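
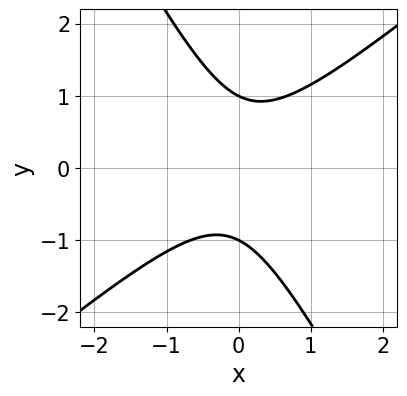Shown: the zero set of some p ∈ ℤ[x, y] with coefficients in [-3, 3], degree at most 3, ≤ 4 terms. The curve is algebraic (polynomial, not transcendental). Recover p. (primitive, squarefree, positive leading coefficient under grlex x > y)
3*x^2 - 2*x*y - 2*y^2 + 2

First, deg p = 2. No degree-1 curve has this shape.
Next, checking where it meets the axes: among the integer gridlines, it crosses the y-axis at y ∈ {-1, 1}; no x-intercept at any integer in the box.
Finally, assembling these constraints gives the stated polynomial.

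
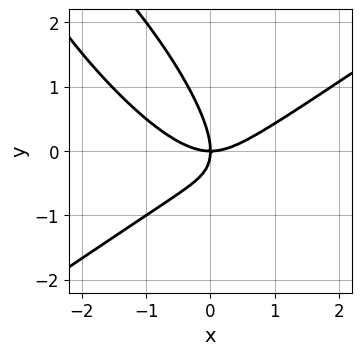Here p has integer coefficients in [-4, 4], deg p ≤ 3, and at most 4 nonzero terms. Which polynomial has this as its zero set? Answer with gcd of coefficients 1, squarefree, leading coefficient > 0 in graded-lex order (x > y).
2*x^3 - 3*x*y^2 - 2*y^3 - 3*x*y

(a) Degree: a generic line meets the curve in up to 3 points, so deg p = 3.
(b) From the visible intercepts: it meets the y-axis at y = 0 (among the integer gridlines); it crosses the x-axis at the gridline x = 0.
(c) Solving for integer coefficients yields p as stated.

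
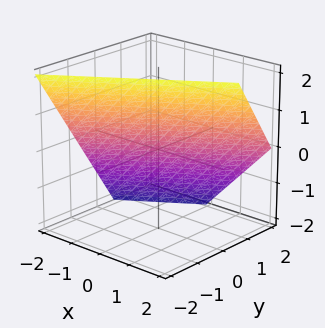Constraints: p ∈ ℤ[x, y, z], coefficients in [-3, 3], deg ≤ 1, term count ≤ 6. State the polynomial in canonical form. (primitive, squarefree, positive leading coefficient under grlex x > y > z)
2*x - 3*y - 2*z + 2

Degree: the surface is flat (a plane), so deg p = 1.
Against the integer gridlines: it crosses the z-axis at the gridline z = 1; it meets the x-axis at x = -1 (among the integer gridlines).
Matching integer coefficients to the picture gives p.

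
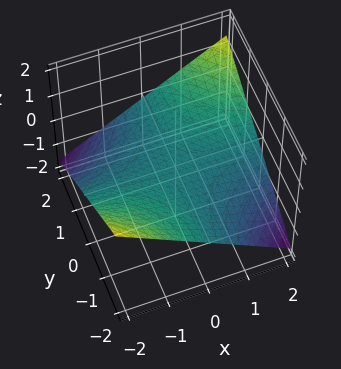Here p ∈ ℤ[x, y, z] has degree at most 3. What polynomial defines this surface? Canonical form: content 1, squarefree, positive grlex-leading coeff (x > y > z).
1. deg p = 2. A hyperbolic paraboloid; a quadric.
2. Observable constraints: every point of the y-axis in the box is on the surface; the visible x-axis segment lies entirely on the surface.
3. Matching integer coefficients to the picture gives p.

x*y - 3*z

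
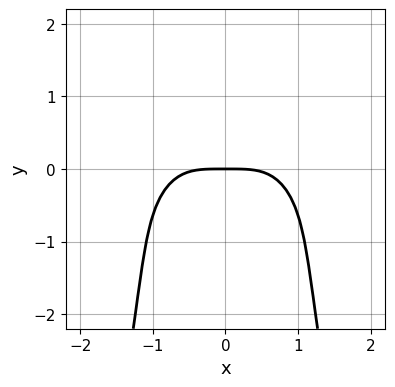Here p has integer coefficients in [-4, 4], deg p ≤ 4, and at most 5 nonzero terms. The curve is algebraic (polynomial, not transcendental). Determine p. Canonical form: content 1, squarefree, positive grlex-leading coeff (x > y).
2*x^4 + 2*x^2*y^2 + x^2*y + y^3 + 3*y

(a) The degree is 4 — the shape is more complex than any degree-3 curve.
(b) Symmetries: the x ↦ −x reflection is a symmetry, so x appears only in even powers.
(c) From the axis intercepts and sections: it meets the y-axis at y = 0 (among the integer gridlines); one x-axis crossing is at x = 0.
(d) Putting this together gives p.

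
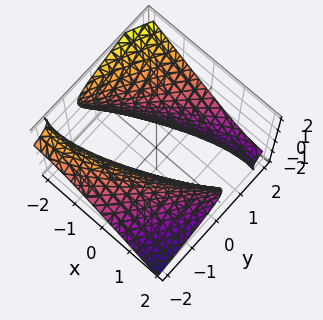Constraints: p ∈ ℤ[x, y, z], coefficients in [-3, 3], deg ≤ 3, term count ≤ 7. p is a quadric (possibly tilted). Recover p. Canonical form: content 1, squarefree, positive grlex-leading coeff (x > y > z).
x^2 - 2*x*y + y^2 - 2*y*z - z^2 - 3

First, the picture has 2 separate pieces. They look like related sheets of one shape, so recover p as a whole.
Next, the degree is 2 — no degree-1 surface has this shape.
Next, checking where it meets the axes: no z-intercept at any integer in the box.
Finally, assembling these constraints gives the stated polynomial.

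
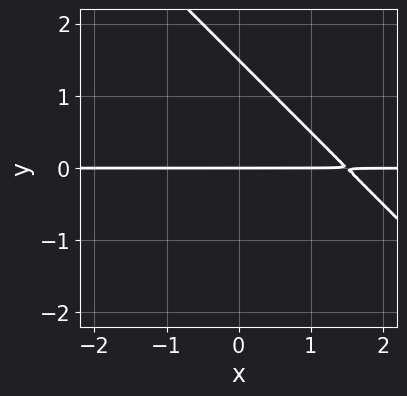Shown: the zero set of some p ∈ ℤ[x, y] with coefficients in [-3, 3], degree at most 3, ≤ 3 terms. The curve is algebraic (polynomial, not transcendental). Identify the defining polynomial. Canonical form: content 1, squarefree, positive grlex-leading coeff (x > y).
2*x*y + 2*y^2 - 3*y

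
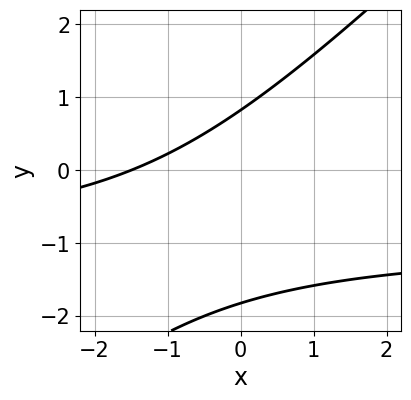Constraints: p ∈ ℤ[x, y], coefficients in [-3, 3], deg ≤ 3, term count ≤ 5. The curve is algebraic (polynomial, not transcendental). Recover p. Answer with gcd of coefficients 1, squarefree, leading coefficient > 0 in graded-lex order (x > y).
2*x*y - 2*y^2 + 2*x - 2*y + 3

(a) The degree is 2 — a generic line meets the curve in up to 2 points.
(b) Putting this together gives p.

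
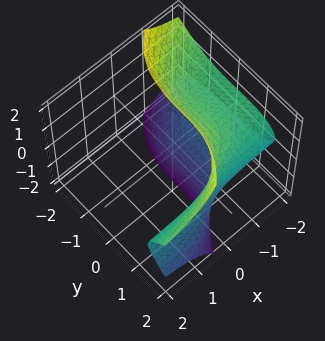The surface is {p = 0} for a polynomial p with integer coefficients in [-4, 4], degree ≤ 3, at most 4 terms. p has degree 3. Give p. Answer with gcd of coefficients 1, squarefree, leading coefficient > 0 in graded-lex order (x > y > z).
3*x*z^2 - y^3 + 3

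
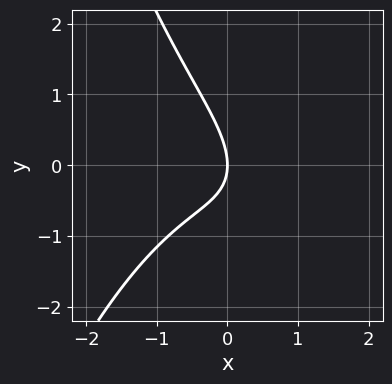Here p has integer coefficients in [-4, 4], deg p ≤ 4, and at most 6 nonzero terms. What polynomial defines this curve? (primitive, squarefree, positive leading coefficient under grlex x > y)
2*x^3 + 2*x*y + 2*y^2 + 3*x

Degree: a generic line meets the curve in up to 3 points, so deg p = 3.
From the visible intercepts: one x-axis crossing is at x = 0; one y-axis crossing is at y = 0.
The integer polynomial consistent with all of this is the stated p.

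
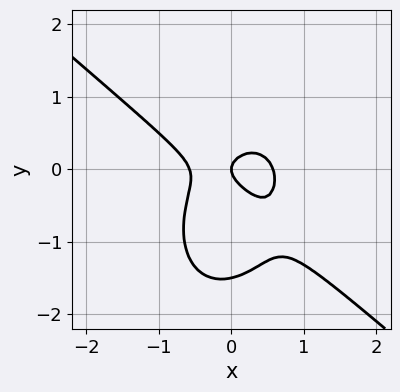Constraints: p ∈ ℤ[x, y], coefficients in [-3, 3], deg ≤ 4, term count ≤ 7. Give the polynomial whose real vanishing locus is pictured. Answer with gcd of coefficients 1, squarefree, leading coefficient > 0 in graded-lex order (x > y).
3*x^3 + 2*x^2*y + 2*y^3 + 3*y^2 - x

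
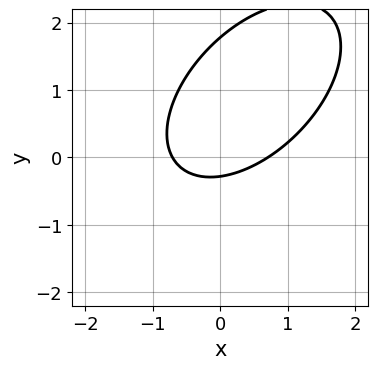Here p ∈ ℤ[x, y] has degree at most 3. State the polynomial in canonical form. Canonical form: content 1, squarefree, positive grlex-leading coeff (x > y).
2*x^2 - 2*x*y + 2*y^2 - 3*y - 1

First, the degree is 2 — a generic line meets the curve in up to 2 points.
Finally, solving for integer coefficients yields p as stated.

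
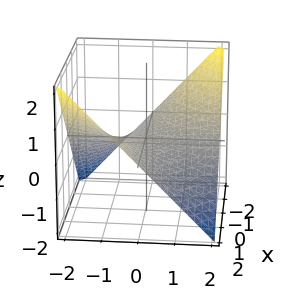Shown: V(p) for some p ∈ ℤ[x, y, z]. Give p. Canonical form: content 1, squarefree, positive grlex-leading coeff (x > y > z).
x*y + 2*z

First, deg p = 2. A saddle surface; a quadric.
Then, from the axis intercepts and sections: every point of the y-axis in the box is on the surface; the visible x-axis segment lies entirely on the surface; it crosses the z-axis at the gridline z = 0.
Finally, these observations pin down the coefficients.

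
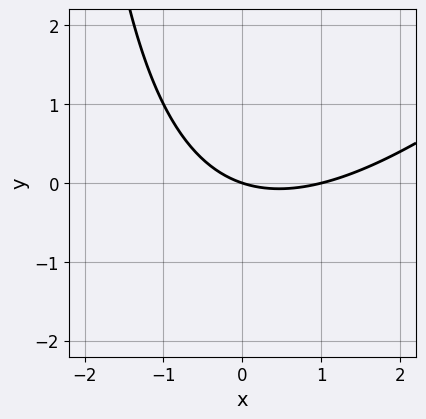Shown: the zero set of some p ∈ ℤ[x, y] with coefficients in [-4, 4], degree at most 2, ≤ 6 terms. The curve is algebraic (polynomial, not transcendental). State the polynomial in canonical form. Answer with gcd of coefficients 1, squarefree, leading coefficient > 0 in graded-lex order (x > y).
(a) The degree is 2 — the shape is more complex than any degree-1 curve.
(b) From the axis intercepts and sections: among the integer gridlines, it crosses the x-axis at x ∈ {0, 1}; it meets the y-axis at y = 0 (among the integer gridlines).
(c) Matching integer coefficients to the picture gives p.

x^2 - x*y - x - 3*y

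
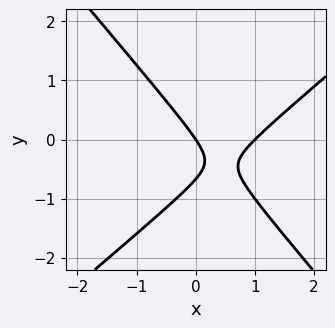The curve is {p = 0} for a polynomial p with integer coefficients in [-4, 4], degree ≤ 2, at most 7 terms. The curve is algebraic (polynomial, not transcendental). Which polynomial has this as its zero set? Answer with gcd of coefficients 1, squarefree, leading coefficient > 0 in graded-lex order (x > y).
First, deg p = 2. The shape is more complex than any degree-1 curve.
Then, checking where it meets the axes: one y-axis crossing is at y = 0; the x-axis gridline crossings are at x ∈ {0, 1}.
Finally, together with the visible shape, these determine p as stated.

3*x^2 - x*y - 3*y^2 - 3*x - 2*y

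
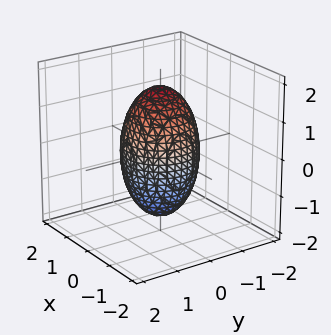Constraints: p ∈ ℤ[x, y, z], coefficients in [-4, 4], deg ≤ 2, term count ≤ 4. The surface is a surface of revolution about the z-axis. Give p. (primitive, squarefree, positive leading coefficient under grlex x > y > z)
1. deg p = 2. No degree-1 surface has this shape.
2. Symmetry: the z-axis is an axis of rotation, so x and y enter only as x² + y².
3. From the axis intercepts and sections: the y-axis gridline crossings are at y ∈ {-1, 1}; a circular section at z = -1 has radius between 0 and 1; among the integer gridlines, it crosses the x-axis at x ∈ {-1, 1}.
4. The integer polynomial consistent with all of this is the stated p.

3*x^2 + 3*y^2 + z^2 - 3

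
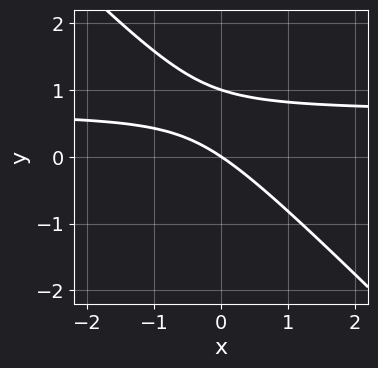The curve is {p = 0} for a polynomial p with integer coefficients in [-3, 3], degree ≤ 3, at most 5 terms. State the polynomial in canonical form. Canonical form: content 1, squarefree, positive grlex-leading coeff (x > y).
(a) deg p = 2. No degree-1 curve has this shape.
(b) Against the integer gridlines: one x-axis crossing is at x = 0; the y-axis gridline crossings are at y ∈ {0, 1}.
(c) These observations pin down the coefficients.

3*x*y + 3*y^2 - 2*x - 3*y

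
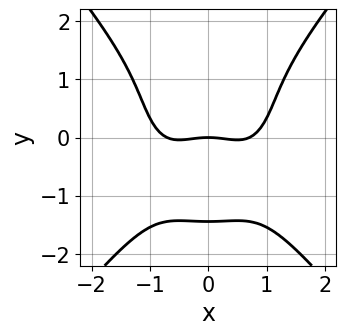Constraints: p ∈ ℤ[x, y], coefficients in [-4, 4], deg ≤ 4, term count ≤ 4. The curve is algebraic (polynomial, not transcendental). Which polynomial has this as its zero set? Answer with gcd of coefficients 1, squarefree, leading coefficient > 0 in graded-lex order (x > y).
2*x^4 - y^4 - x^2 - 3*y

deg p = 4.
Symmetries: mirror symmetry x ↦ −x ⇒ only even powers of x.
Against the integer gridlines: it crosses the y-axis at the gridline y = 0; it meets the x-axis at x = 0 (among the integer gridlines).
Matching integer coefficients to the picture gives p.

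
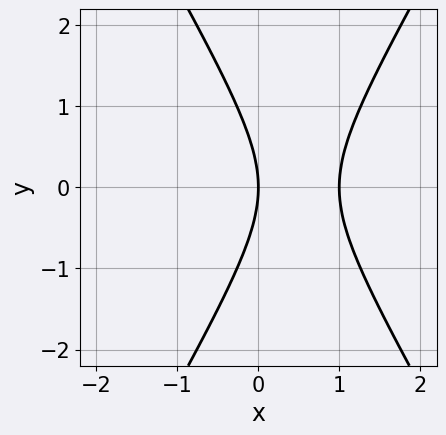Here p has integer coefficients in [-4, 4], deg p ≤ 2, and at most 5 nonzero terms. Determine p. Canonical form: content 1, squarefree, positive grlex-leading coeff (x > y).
3*x^2 - y^2 - 3*x

First, the degree is 2 — the shape is more complex than any degree-1 curve.
Next, symmetries: it's symmetric under y → −y, forcing even powers of y.
Next, from the axis intercepts and sections: it crosses the y-axis at the gridline y = 0; among the integer gridlines, it crosses the x-axis at x ∈ {0, 1}.
Finally, together with the visible shape, these determine p as stated.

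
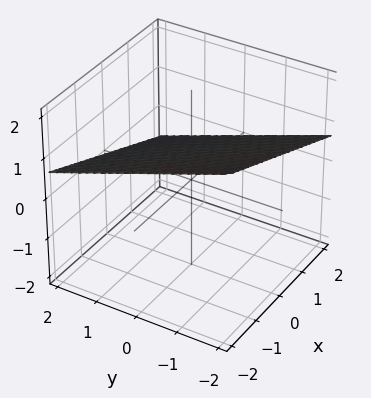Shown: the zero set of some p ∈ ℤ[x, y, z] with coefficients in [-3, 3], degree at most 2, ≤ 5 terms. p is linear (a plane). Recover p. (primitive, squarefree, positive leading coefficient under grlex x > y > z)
x + y + 3*z - 2

First, the degree is 1 — the surface is flat (a plane).
Next, from the visible intercepts: it crosses the y-axis at the gridline y = 2; one x-axis crossing is at x = 2.
Finally, together with the visible shape, these determine p as stated.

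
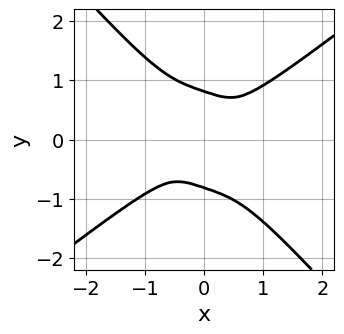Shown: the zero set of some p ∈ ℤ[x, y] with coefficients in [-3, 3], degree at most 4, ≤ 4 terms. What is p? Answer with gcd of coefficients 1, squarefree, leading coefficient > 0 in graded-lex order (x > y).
2*x^4 - 2*x*y^3 - 3*y^4 + 2*y^2

(a) The degree is 4 — no degree-3 curve has this shape.
(b) The integer polynomial consistent with all of this is the stated p.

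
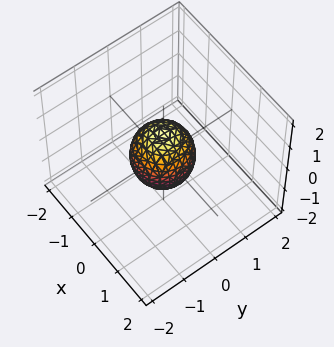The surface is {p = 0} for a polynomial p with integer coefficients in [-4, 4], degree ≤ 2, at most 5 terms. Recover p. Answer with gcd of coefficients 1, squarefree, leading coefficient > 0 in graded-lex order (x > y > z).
3*x^2 + 3*y^2 + 2*z^2 - 2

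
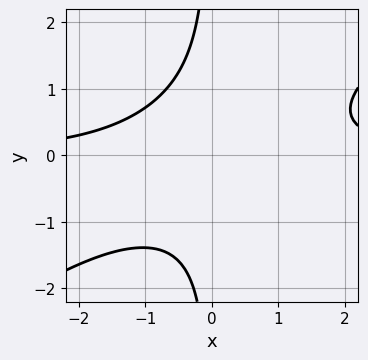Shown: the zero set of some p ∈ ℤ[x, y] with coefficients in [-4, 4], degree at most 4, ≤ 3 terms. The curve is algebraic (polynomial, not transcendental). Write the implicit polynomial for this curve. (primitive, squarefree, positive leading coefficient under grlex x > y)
2*x^2*y - 3*x*y^2 - 3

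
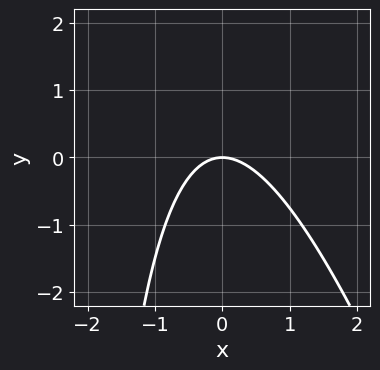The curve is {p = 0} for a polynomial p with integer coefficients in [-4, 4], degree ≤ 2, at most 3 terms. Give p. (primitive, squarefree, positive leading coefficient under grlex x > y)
deg p = 2. A generic line meets the curve in up to 2 points.
From the axis intercepts and sections: one y-axis crossing is at y = 0; it crosses the x-axis at the gridline x = 0.
Putting this together gives p.

3*x^2 + x*y + 3*y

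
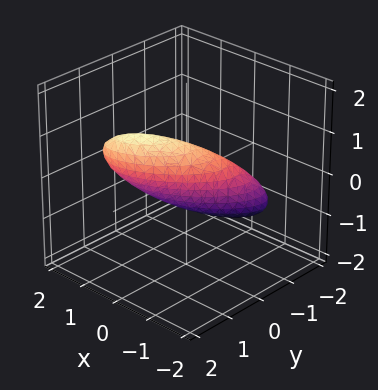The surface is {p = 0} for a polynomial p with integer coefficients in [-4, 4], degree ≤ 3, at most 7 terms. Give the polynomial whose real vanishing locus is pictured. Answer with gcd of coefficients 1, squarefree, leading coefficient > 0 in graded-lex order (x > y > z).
First, the degree is 2 — the shape is more complex than any degree-1 surface.
Then, observable constraints: among the integer gridlines, it crosses the x-axis at x ∈ {-1, 1}.
Finally, fitting integer coefficients to these (and the overall shape) gives p.

2*x^2 - 3*x*y + 3*y^2 - 3*y*z + 3*z^2 - 2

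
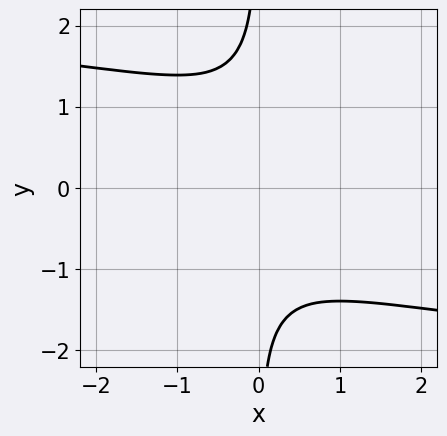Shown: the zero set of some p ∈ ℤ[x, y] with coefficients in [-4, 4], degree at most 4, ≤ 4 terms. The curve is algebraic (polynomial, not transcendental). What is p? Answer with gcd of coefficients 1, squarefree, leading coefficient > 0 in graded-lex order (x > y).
(a) Degree: no degree-3 curve has this shape, so deg p = 4.
(b) From the axis intercepts and sections: the curve avoids every integer y-axis point in the box; no x-intercept at any integer in the box.
(c) Putting this together gives p.

2*x*y^3 + 2*x^2 - x*y + 2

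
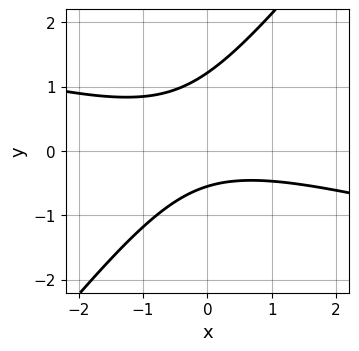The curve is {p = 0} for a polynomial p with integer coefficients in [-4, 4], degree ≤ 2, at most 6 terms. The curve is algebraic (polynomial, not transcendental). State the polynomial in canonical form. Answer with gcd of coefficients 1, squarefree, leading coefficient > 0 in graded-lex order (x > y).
First, deg p = 2. A generic line meets the curve in up to 2 points.
Next, checking where it meets the axes: no x-intercept at any integer in the box.
Finally, matching integer coefficients to the picture gives p.

x^2 + 3*x*y - 3*y^2 + 2*y + 2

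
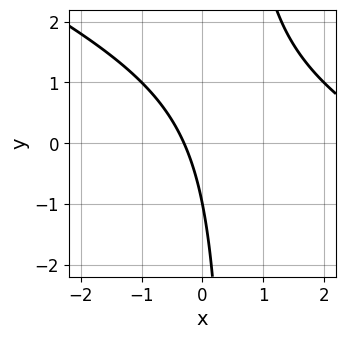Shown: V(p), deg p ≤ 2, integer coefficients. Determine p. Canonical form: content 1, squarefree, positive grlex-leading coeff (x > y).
First, degree: the shape is more complex than any degree-1 curve, so deg p = 2.
Then, observable constraints: it meets the y-axis at y = -1 (among the integer gridlines).
Finally, together with the visible shape, these determine p as stated.

x^2 + 2*x*y - 3*x - y - 1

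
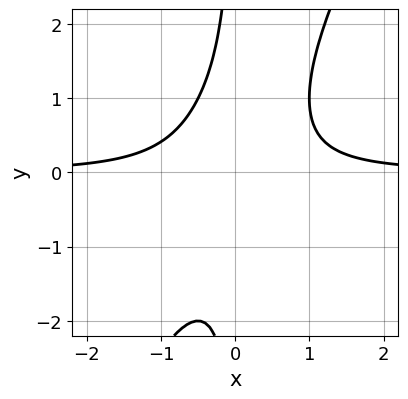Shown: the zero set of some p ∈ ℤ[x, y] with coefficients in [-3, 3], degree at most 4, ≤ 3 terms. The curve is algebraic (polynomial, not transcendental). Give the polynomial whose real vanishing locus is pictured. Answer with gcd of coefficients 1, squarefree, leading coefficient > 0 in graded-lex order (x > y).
2*x^2*y - x*y^2 - 1

(a) deg p = 3. The shape is more complex than any degree-2 curve.
(b) Reading off the gridlines: the curve avoids every integer x-axis point in the box; it misses every integer gridline on the y-axis.
(c) Fitting integer coefficients to these (and the overall shape) gives p.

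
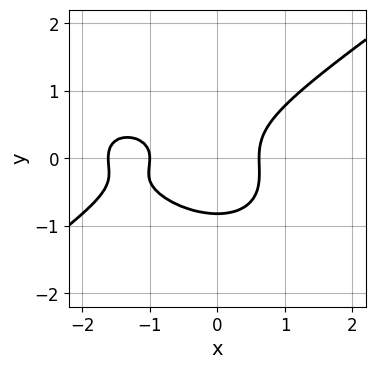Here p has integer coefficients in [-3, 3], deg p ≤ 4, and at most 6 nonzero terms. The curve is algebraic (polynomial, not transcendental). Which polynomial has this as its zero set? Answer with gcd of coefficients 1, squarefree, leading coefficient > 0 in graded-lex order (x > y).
1. The degree is 3 — a generic line meets the curve in up to 3 points.
2. Checking where it meets the axes: it crosses the x-axis at the gridline x = -1.
3. Putting this together gives p.

x^3 - 3*y^3 + 2*x^2 - y^2 - 1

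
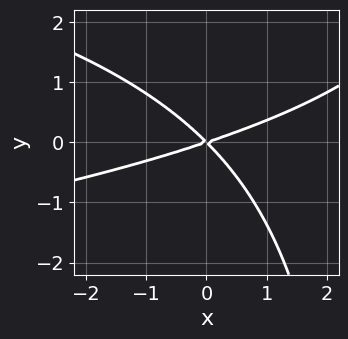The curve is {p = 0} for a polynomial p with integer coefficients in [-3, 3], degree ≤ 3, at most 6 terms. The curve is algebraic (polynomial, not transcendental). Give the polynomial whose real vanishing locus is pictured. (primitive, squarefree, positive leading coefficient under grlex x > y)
x*y^2 + x^2 - 2*x*y - 3*y^2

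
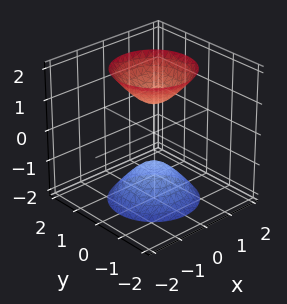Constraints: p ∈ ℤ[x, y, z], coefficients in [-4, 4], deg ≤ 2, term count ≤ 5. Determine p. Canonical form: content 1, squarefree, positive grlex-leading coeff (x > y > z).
2*x^2 + 2*y^2 - z^2 + 1

There are 2 components. Treating them together as one polynomial.
Degree: two separate bowl-shaped sheets opening away from each other; a quadric, so deg p = 2.
By symmetry, the surface is invariant under rotation about z: p = q(x² + y², z); it's symmetric under z → −z, forcing even powers of z.
Observable constraints: no y-intercept at any integer in the box; the z-axis gridline crossings are at z ∈ {-1, 1}; the surface avoids every integer x-axis point in the box; a circular section at z = 2 has radius between 1 and 2.
The integer polynomial consistent with all of this is the stated p.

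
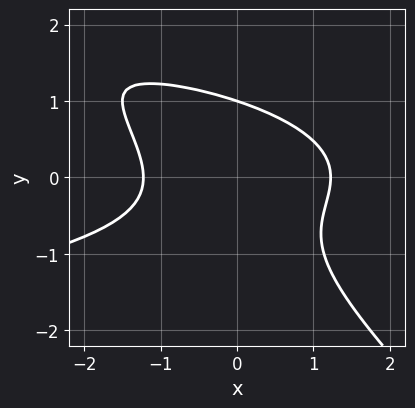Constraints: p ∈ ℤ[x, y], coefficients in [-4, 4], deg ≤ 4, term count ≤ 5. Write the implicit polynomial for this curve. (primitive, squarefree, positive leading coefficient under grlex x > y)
deg p = 3. The shape is more complex than any degree-2 curve.
From the visible intercepts: one y-axis crossing is at y = 1.
Fitting integer coefficients to these (and the overall shape) gives p.

3*x*y^2 + 3*y^3 + 2*x^2 - 3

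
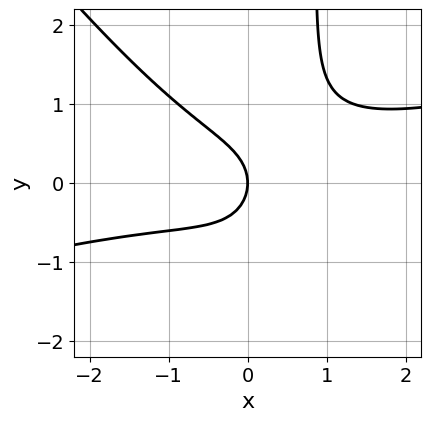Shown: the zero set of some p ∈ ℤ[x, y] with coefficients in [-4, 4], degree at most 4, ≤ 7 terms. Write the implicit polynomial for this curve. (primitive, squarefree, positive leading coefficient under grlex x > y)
x^3 - 3*x^2*y - 3*x*y^2 + 3*y^2 + 3*x

First, the degree is 3 — no degree-2 curve has this shape.
Then, reading off the gridlines: it meets the x-axis at x = 0 (among the integer gridlines); it crosses the y-axis at the gridline y = 0.
Finally, putting this together gives p.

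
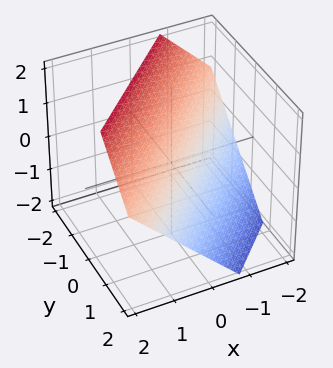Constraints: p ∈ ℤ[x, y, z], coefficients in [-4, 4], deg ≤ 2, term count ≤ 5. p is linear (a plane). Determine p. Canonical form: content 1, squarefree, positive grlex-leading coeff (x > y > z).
3*x - 3*y - 3*z + 2

First, deg p = 1.
Finally, matching integer coefficients to the picture gives p.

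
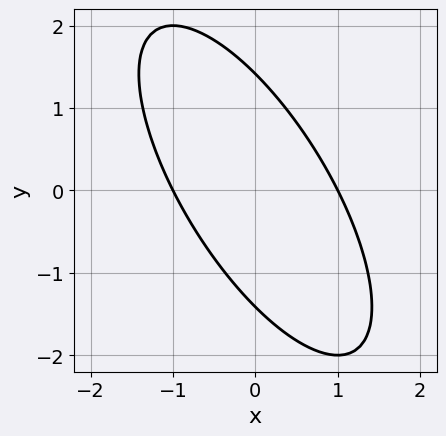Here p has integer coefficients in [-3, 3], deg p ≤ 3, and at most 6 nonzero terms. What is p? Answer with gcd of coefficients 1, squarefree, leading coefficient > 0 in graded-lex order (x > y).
2*x^2 + 2*x*y + y^2 - 2

1. Degree: a generic line meets the curve in up to 2 points, so deg p = 2.
2. From the visible intercepts: among the integer gridlines, it crosses the x-axis at x ∈ {-1, 1}.
3. The integer polynomial consistent with all of this is the stated p.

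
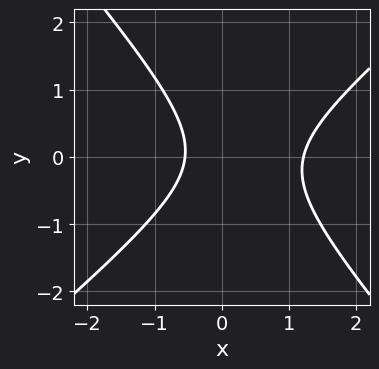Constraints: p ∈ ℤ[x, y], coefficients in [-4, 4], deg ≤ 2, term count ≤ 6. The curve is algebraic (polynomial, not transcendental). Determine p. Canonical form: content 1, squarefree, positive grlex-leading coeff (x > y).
1. deg p = 2.
2. Reading off the gridlines: it misses every integer gridline on the y-axis.
3. These observations pin down the coefficients.

3*x^2 - x*y - 3*y^2 - 2*x - 2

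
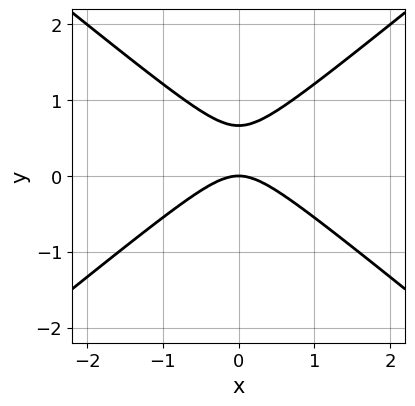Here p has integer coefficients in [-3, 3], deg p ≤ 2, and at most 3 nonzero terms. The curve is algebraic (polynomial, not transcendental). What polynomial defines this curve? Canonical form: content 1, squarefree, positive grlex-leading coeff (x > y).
Degree: the shape is more complex than any degree-1 curve, so deg p = 2.
Symmetries: mirror symmetry x ↦ −x ⇒ only even powers of x.
From the visible intercepts: one x-axis crossing is at x = 0; it crosses the y-axis at the gridline y = 0.
Fitting integer coefficients to these (and the overall shape) gives p.

2*x^2 - 3*y^2 + 2*y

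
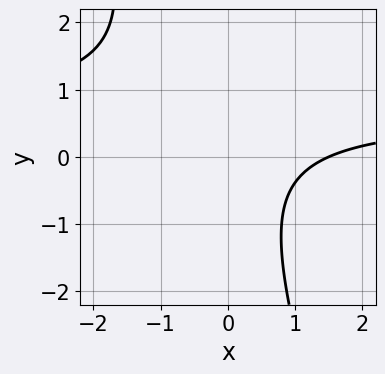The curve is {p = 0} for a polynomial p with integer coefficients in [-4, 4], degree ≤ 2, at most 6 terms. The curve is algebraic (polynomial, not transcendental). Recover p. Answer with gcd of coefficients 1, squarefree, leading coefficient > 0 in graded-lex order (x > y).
3*x*y + y^2 - 2*x + 3

The degree is 2 — a generic line meets the curve in up to 2 points.
Observable constraints: no y-intercept at any integer in the box.
The integer polynomial consistent with all of this is the stated p.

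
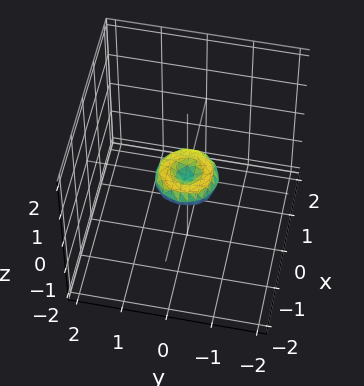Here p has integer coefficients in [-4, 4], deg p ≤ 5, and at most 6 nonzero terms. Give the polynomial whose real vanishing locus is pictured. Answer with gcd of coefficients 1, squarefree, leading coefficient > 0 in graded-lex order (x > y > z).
First, deg p = 4. No degree-3 surface has this shape.
Then, symmetry: the surface is invariant under rotation about z: p = q(x² + y², z).
Then, checking where it meets the axes: a circular section at z = 0 has radius between 0 and 1; it meets the y-axis at y = 0 (among the integer gridlines); it crosses the z-axis at the gridline z = 0; one x-axis crossing is at x = 0.
Finally, fitting integer coefficients to these (and the overall shape) gives p.

2*x^4 + 4*x^2*y^2 + 2*y^4 - x^2 - y^2 + 2*z^2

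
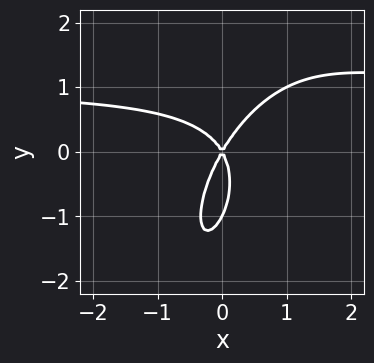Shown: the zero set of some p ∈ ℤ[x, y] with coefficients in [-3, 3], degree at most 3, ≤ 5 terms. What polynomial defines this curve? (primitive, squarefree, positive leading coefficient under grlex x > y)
(a) deg p = 3. A generic line meets the curve in up to 3 points.
(b) Observable constraints: it crosses the x-axis at the gridline x = 0; among the integer gridlines, it crosses the y-axis at y ∈ {-1, 0}.
(c) Solving for integer coefficients yields p as stated.

3*x^2*y - 2*x*y^2 + y^3 - 3*x^2 + y^2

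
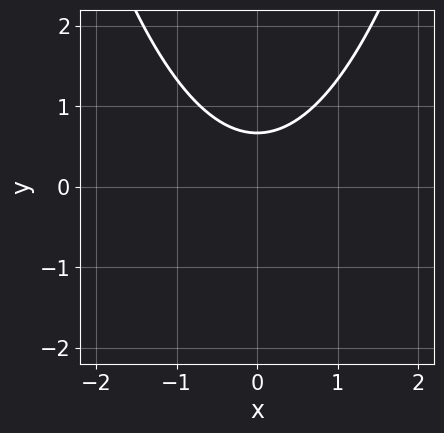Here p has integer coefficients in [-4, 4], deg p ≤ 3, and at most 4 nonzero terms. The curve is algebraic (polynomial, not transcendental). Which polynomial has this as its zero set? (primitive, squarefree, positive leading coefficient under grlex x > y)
1. Degree: a generic line meets the curve in up to 2 points, so deg p = 2.
2. Symmetries: the x ↦ −x reflection is a symmetry, so x appears only in even powers.
3. Checking where it meets the axes: no x-intercept at any integer in the box.
4. Assembling these constraints gives the stated polynomial.

2*x^2 - 3*y + 2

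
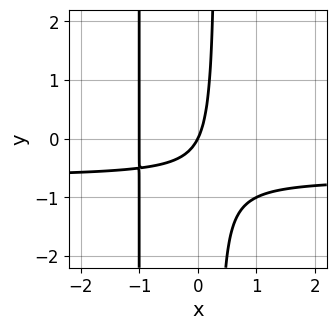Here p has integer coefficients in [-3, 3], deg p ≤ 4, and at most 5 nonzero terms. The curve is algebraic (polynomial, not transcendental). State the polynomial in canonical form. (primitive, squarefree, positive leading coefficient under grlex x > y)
3*x^2*y + 2*x^2 + 2*x*y + 2*x - y

1. deg p = 3. A generic line meets the curve in up to 3 points.
2. Checking where it meets the axes: it meets the y-axis at y = 0 (among the integer gridlines); the x-axis gridline crossings are at x ∈ {-1, 0}.
3. Putting this together gives p.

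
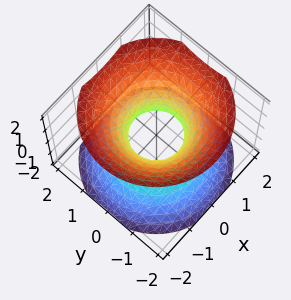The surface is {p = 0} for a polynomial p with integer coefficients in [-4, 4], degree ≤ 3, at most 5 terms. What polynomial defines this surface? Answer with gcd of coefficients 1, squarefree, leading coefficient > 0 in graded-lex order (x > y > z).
3*x^2 + 3*y^2 - 3*z^2 - 2

1. deg p = 2. No degree-1 surface has this shape.
2. Symmetries: the z-axis is an axis of rotation, so x and y enter only as x² + y².
3. Reading off the gridlines: no z-intercept at any integer in the box; a circular section at z = 0 has radius between 0 and 1.
4. Solving for integer coefficients yields p as stated.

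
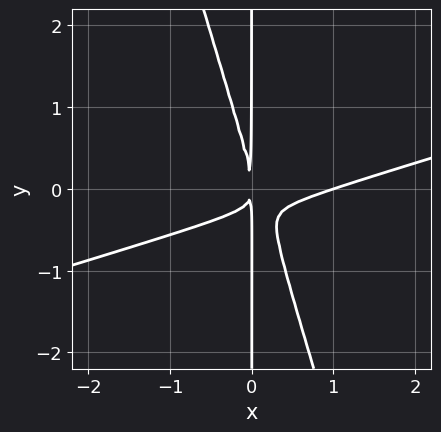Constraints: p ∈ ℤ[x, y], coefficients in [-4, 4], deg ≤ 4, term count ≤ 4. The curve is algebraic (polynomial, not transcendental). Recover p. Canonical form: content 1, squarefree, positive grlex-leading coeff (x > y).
x^3 - 3*x^2*y - x*y^2 - x^2

The degree is 3 — no degree-2 curve has this shape.
From the axis intercepts and sections: the visible y-axis segment lies entirely on the curve; it meets the x-axis at x = 1 (among the integer gridlines).
Assembling these constraints gives the stated polynomial.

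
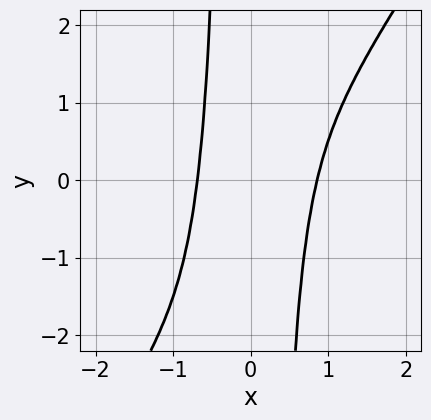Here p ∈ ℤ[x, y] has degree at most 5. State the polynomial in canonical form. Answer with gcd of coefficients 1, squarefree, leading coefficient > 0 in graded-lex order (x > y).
3*x^4 - 2*x^3*y - x^3 - 1

The degree is 4 — a generic line meets the curve in up to 4 points.
From the axis intercepts and sections: the curve avoids every integer y-axis point in the box.
Assembling these constraints gives the stated polynomial.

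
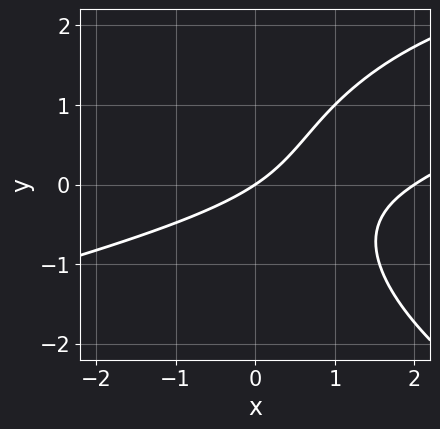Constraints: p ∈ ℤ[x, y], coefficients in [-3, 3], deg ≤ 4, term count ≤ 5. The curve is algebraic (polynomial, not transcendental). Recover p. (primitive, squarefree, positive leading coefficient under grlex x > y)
y^3 + x^2 - 3*x*y - 2*x + 3*y

(a) Degree: no degree-2 curve has this shape, so deg p = 3.
(b) Against the integer gridlines: among the integer gridlines, it crosses the x-axis at x ∈ {0, 2}; it crosses the y-axis at the gridline y = 0.
(c) Assembling these constraints gives the stated polynomial.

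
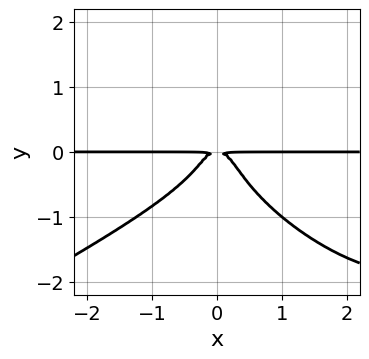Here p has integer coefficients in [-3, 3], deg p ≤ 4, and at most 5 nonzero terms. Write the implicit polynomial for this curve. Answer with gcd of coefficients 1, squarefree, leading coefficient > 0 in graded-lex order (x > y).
x^3*y - 2*x*y^3 - 3*y^4 - 3*x^2*y - y^2

(a) deg p = 4. The shape is more complex than any degree-3 curve.
(b) Checking where it meets the axes: every point of the x-axis in the box is on the curve.
(c) The integer polynomial consistent with all of this is the stated p.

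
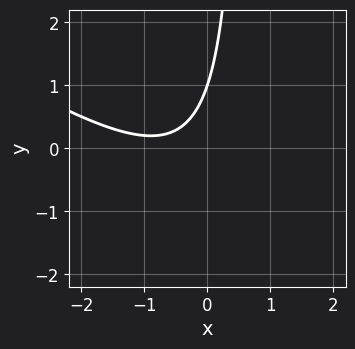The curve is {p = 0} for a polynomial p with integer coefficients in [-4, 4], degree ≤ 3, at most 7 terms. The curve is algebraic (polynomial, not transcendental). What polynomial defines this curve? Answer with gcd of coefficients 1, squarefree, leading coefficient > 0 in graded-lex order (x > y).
1. deg p = 2.
2. From the visible intercepts: it crosses the y-axis at the gridline y = 1; it misses every integer gridline on the x-axis.
3. The integer polynomial consistent with all of this is the stated p.

2*x^2 + 3*x*y + 3*x - 2*y + 2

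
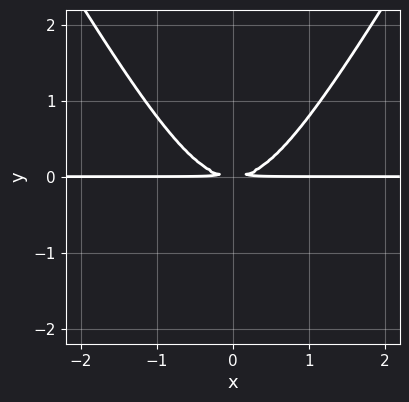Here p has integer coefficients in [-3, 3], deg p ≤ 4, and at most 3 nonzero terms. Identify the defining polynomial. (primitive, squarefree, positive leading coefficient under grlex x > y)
(a) deg p = 3.
(b) Symmetries: it's symmetric under x → −x, forcing even powers of x.
(c) From the visible intercepts: every point of the x-axis in the box is on the curve.
(d) Together with the visible shape, these determine p as stated.

3*x^2*y - y^3 - 3*y^2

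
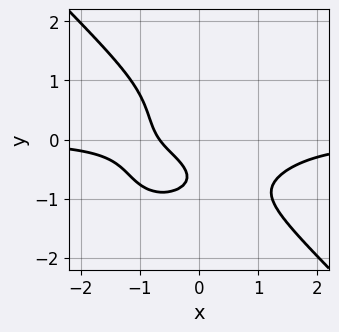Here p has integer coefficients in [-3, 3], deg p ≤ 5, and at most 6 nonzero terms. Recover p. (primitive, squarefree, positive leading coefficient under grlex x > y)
3*x^3*y + 3*y^4 + 3*x + 3*y + 2

1. Degree: the shape is more complex than any degree-3 curve, so deg p = 4.
2. Checking where it meets the axes: no y-intercept at any integer in the box.
3. Putting this together gives p.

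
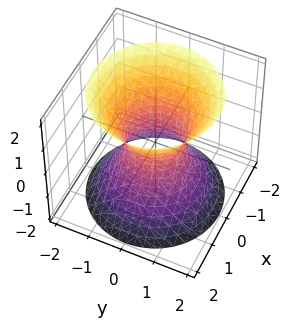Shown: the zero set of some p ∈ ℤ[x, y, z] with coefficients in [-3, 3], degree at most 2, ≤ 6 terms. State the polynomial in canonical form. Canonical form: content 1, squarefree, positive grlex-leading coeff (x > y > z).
3*x^2 + 3*y^2 - 2*z^2 - 2

First, degree: an hourglass — one-sheet hyperboloid; a quadric, so deg p = 2.
Next, symmetries: mirror symmetry z ↦ −z ⇒ only even powers of z; rotational symmetry about the z-axis ⇒ p depends on x, y only through x² + y².
Then, reading off the gridlines: a circular section at z = 0 has radius between 0 and 1; the surface avoids every integer z-axis point in the box.
Finally, fitting integer coefficients to these (and the overall shape) gives p.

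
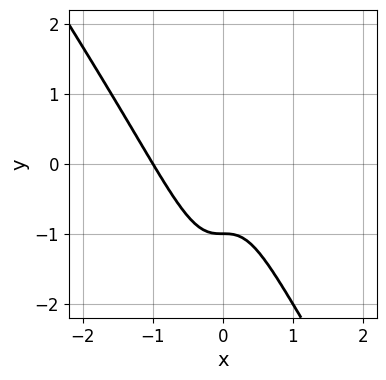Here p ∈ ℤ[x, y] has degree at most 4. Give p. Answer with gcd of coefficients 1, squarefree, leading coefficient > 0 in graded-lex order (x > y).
Degree: the shape is more complex than any degree-2 curve, so deg p = 3.
Checking where it meets the axes: it crosses the x-axis at the gridline x = -1; it meets the y-axis at y = -1 (among the integer gridlines).
The integer polynomial consistent with all of this is the stated p.

3*x^3 + 2*x^2*y + 2*x^2 + y + 1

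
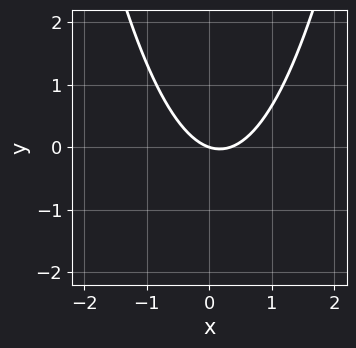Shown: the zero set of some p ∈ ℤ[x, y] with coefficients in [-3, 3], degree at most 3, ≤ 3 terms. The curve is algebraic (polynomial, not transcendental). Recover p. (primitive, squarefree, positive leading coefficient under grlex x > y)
First, the degree is 2 — the shape is more complex than any degree-1 curve.
Next, from the axis intercepts and sections: it meets the x-axis at x = 0 (among the integer gridlines); one y-axis crossing is at y = 0.
Finally, putting this together gives p.

3*x^2 - x - 3*y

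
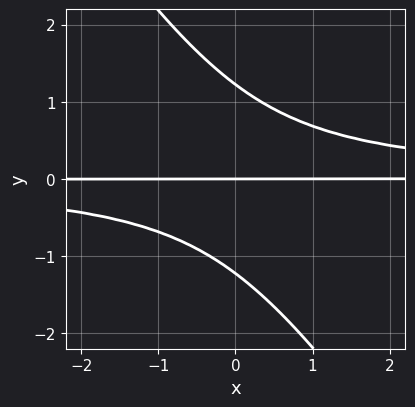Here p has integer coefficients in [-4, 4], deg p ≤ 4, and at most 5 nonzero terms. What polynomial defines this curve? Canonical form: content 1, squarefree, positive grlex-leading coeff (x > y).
3*x*y^2 + 2*y^3 - 3*y

1. The degree is 3 — the shape is more complex than any degree-2 curve.
2. From the visible intercepts: one y-axis crossing is at y = 0; the visible x-axis segment lies entirely on the curve.
3. Putting this together gives p.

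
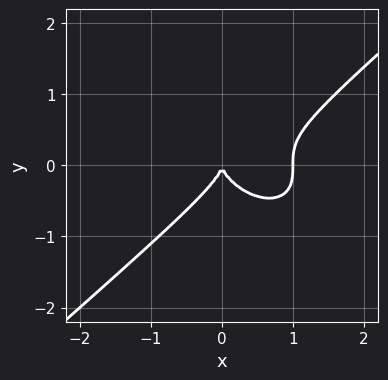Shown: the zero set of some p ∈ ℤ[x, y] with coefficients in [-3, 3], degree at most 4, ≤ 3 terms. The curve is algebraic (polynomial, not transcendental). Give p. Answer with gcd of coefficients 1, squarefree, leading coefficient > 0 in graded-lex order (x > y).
1. Degree: no degree-2 curve has this shape, so deg p = 3.
2. Checking where it meets the axes: it crosses the y-axis at the gridline y = 0; among the integer gridlines, it crosses the x-axis at x ∈ {0, 1}.
3. Matching integer coefficients to the picture gives p.

2*x^3 - 3*y^3 - 2*x^2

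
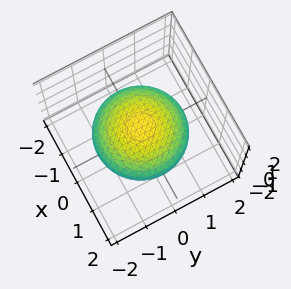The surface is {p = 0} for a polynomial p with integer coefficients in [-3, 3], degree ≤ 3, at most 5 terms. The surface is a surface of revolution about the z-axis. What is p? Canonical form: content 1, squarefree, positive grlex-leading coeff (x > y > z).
x^2 + y^2 + 3*z^2 - 2

1. deg p = 2. The shape is more complex than any degree-1 surface.
2. Symmetry: every cross-section ⟂ z is a circle, so x, y appear only via x² + y².
3. Against the integer gridlines: a circular section at z = 0 has radius between 1 and 2.
4. Fitting integer coefficients to these (and the overall shape) gives p.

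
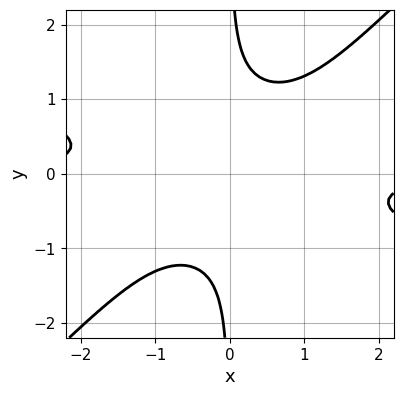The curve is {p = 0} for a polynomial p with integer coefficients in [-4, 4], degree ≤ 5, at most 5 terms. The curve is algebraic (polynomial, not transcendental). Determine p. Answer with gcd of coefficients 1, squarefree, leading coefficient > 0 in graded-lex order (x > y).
1. Degree: no degree-3 curve has this shape, so deg p = 4.
2. From the visible intercepts: the curve avoids every integer y-axis point in the box; no x-intercept at any integer in the box.
3. Solving for integer coefficients yields p as stated.

x^3*y + 2*x^2*y^2 - 3*x*y^3 + 2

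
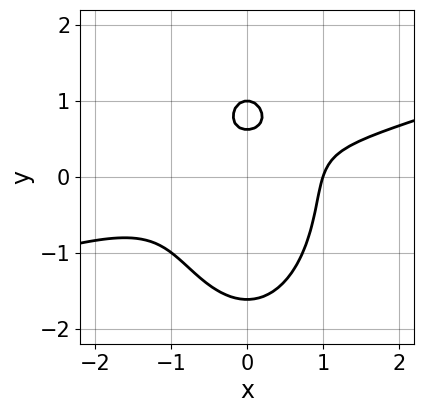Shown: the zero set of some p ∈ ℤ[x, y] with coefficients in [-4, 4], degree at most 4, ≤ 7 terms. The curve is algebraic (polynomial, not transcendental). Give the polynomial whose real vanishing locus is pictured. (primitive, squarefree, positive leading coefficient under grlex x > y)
x^3 - 3*x^2*y - y^3 + 2*y - 1

deg p = 3. A generic line meets the curve in up to 3 points.
Observable constraints: it meets the x-axis at x = 1 (among the integer gridlines); one y-axis crossing is at y = 1.
These observations pin down the coefficients.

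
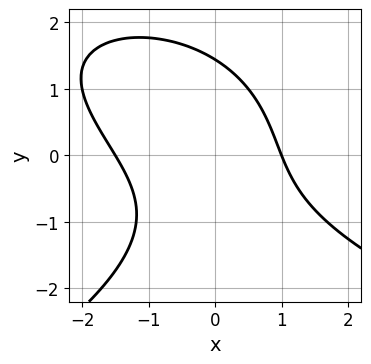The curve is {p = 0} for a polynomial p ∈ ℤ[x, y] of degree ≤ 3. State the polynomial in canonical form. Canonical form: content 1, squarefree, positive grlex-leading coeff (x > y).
(a) Degree: the shape is more complex than any degree-2 curve, so deg p = 3.
(b) Checking where it meets the axes: it meets the x-axis at x = 1 (among the integer gridlines).
(c) Putting this together gives p.

y^3 + 2*x^2 + 2*x*y + x - 3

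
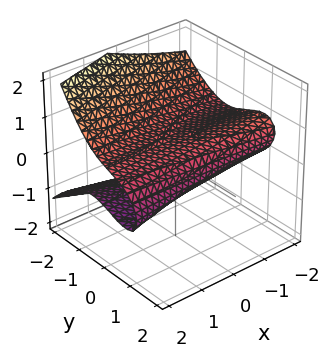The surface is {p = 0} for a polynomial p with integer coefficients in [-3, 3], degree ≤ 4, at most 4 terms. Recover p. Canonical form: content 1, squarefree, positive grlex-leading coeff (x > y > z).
(a) deg p = 3. The shape is more complex than any degree-2 surface.
(b) Reading off the gridlines: it meets the y-axis at y = 1 (among the integer gridlines); the surface avoids every integer x-axis point in the box.
(c) Matching integer coefficients to the picture gives p.

x*y*z + y^3 + 3*z^2 - 1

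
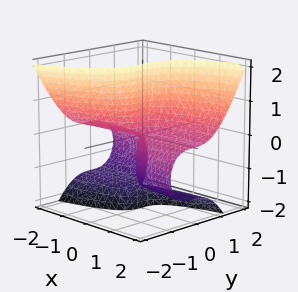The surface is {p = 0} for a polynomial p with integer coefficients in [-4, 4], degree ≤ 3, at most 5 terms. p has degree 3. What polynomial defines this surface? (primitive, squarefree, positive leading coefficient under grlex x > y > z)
1. deg p = 3. The shape is more complex than any degree-2 surface.
2. Reading off the gridlines: the visible x-axis segment lies entirely on the surface; the visible z-axis segment lies entirely on the surface.
3. Solving for integer coefficients yields p as stated.

2*x*z^2 - 3*y^3 + 3*x*z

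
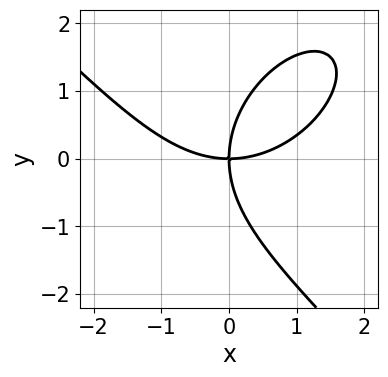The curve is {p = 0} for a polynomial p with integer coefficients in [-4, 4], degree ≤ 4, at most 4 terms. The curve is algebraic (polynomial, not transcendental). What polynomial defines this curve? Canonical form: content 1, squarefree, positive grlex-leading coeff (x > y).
x^3 + y^3 - 3*x*y

(a) deg p = 3.
(b) Observable constraints: it meets the y-axis at y = 0 (among the integer gridlines); it crosses the x-axis at the gridline x = 0.
(c) Matching integer coefficients to the picture gives p.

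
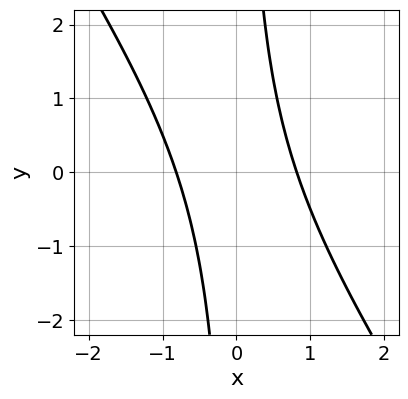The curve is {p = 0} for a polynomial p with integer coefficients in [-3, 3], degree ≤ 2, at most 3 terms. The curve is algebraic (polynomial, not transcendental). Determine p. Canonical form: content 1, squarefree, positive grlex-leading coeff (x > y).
deg p = 2.
From the visible intercepts: no y-intercept at any integer in the box.
Assembling these constraints gives the stated polynomial.

3*x^2 + 2*x*y - 2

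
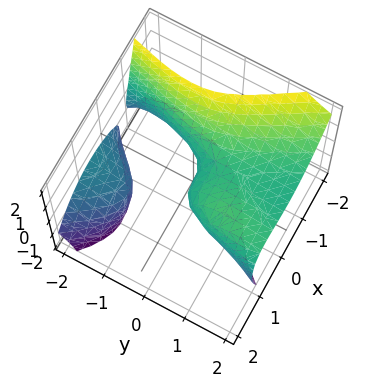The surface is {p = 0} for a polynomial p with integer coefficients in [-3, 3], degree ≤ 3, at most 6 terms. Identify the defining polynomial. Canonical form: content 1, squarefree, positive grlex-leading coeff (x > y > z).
3*x^3 - 3*x*y*z + 2*y^2*z + 2*z^2 - 2*y

(a) The picture has 2 separate pieces. Treating them together as one polynomial.
(b) The degree is 3 — no degree-2 surface has this shape.
(c) Against the integer gridlines: it crosses the x-axis at the gridline x = 0; it crosses the y-axis at the gridline y = 0; one z-axis crossing is at z = 0.
(d) Matching integer coefficients to the picture gives p.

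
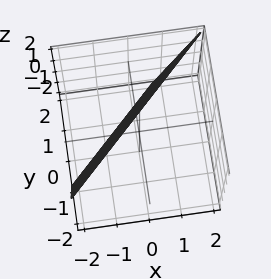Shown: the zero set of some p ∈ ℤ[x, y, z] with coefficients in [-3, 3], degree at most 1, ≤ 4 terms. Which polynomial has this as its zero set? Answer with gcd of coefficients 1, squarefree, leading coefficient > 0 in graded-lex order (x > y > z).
3*x - 3*y - z + 2

First, degree: the surface is flat (a plane), so deg p = 1.
Next, checking where it meets the axes: one z-axis crossing is at z = 2.
Finally, the integer polynomial consistent with all of this is the stated p.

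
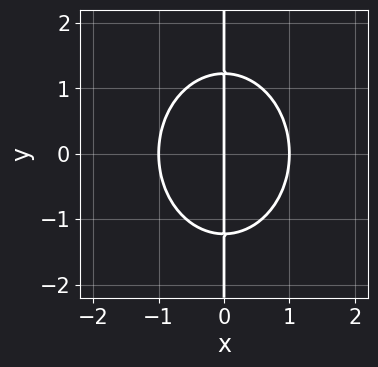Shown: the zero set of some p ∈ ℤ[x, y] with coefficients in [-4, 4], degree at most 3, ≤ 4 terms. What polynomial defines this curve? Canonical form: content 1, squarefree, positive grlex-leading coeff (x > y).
3*x^3 + 2*x*y^2 - 3*x

Degree: the shape is more complex than any degree-2 curve, so deg p = 3.
Symmetries: the y ↦ −y reflection is a symmetry, so y appears only in even powers.
Reading off the gridlines: among the integer gridlines, it crosses the x-axis at x ∈ {-1, 0, 1}; the visible y-axis segment lies entirely on the curve.
Together with the visible shape, these determine p as stated.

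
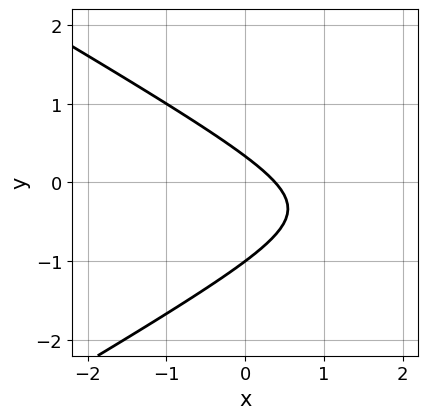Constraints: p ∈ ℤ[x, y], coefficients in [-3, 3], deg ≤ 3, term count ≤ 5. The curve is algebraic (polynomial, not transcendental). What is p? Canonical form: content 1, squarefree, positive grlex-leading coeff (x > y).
Degree: the shape is more complex than any degree-1 curve, so deg p = 2.
Reading off the gridlines: one y-axis crossing is at y = -1.
The integer polynomial consistent with all of this is the stated p.

x^2 - 3*y^2 - 3*x - 2*y + 1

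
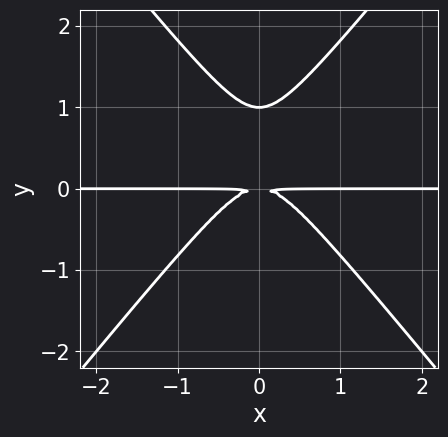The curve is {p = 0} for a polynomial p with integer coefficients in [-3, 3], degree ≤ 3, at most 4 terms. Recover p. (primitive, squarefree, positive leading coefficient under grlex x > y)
3*x^2*y - 2*y^3 + 2*y^2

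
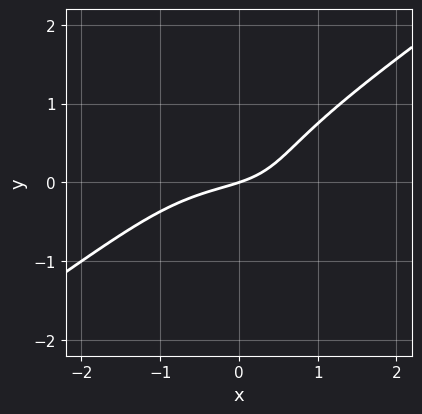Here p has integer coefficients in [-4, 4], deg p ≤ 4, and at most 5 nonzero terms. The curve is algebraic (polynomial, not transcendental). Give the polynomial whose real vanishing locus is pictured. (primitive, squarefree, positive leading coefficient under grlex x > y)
x^3 - 3*y^3 + 2*x*y + x - 3*y

Degree: the shape is more complex than any degree-2 curve, so deg p = 3.
From the visible intercepts: it crosses the y-axis at the gridline y = 0; it meets the x-axis at x = 0 (among the integer gridlines).
Fitting integer coefficients to these (and the overall shape) gives p.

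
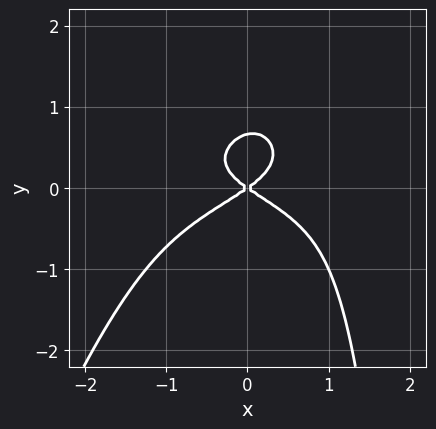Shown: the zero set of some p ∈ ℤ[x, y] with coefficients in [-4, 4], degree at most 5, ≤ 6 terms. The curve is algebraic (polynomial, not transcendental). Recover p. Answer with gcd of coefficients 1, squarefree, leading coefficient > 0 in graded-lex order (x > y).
3*x^2*y^2 - x*y^3 + 3*y^3 + x^2 - 2*y^2

deg p = 4.
Checking where it meets the axes: one y-axis crossing is at y = 0; one x-axis crossing is at x = 0.
Matching integer coefficients to the picture gives p.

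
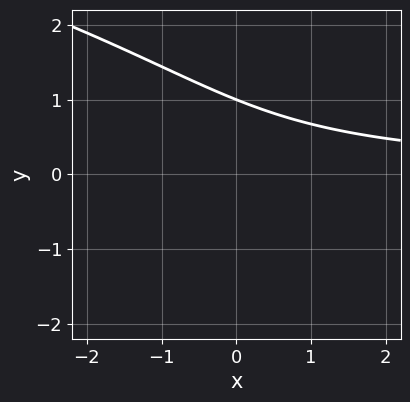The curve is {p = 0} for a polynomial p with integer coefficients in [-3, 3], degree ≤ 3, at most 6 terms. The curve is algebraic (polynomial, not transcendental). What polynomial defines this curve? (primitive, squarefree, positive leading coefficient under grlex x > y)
(a) deg p = 3. A generic line meets the curve in up to 3 points.
(b) Checking where it meets the axes: no x-intercept at any integer in the box; it meets the y-axis at y = 1 (among the integer gridlines).
(c) Matching integer coefficients to the picture gives p.

y^3 + 2*x*y + 2*y - 3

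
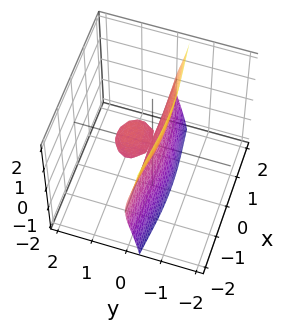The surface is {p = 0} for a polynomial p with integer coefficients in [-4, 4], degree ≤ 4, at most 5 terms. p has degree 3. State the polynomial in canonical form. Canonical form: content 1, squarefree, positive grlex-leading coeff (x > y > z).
deg p = 3. The shape is more complex than any degree-2 surface.
From the axis intercepts and sections: it meets the z-axis at z = 0 (among the integer gridlines); among the integer gridlines, it crosses the y-axis at y ∈ {0, 1}; the visible x-axis segment lies entirely on the surface.
Putting this together gives p.

2*x^2*y + 3*y^3 + 3*y*z^2 - 3*y^2 + 2*z^2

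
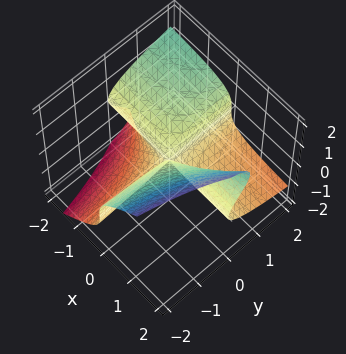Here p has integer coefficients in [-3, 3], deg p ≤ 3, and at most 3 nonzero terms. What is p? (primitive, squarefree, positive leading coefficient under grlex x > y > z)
1. deg p = 3. A generic line meets the surface in up to 3 points.
2. Against the integer gridlines: the visible y-axis segment lies entirely on the surface; the visible x-axis segment lies entirely on the surface.
3. Fitting integer coefficients to these (and the overall shape) gives p.

x*z^2 - z^3 - x*y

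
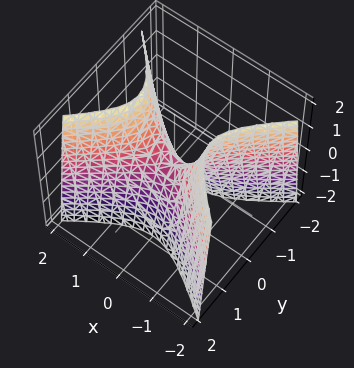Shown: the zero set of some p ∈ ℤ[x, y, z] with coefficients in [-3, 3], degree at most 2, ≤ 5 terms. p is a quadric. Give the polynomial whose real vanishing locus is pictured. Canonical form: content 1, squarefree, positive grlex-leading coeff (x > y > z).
2*x^2 - 3*y^2 - z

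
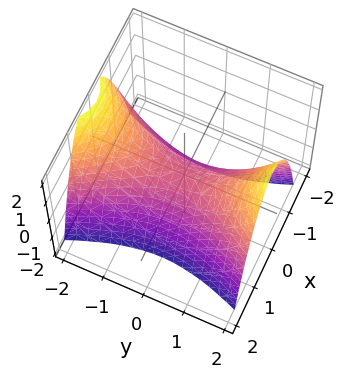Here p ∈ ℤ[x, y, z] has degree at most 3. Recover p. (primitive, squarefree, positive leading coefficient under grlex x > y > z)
3*x^2 - y^2 + 2*z

1. The degree is 2 — a saddle surface; a quadric.
2. Symmetries: the y ↦ −y reflection is a symmetry, so y appears only in even powers; it's symmetric under x → −x, forcing even powers of x.
3. From the visible intercepts: it meets the x-axis at x = 0 (among the integer gridlines); it meets the z-axis at z = 0 (among the integer gridlines); it crosses the y-axis at the gridline y = 0.
4. The integer polynomial consistent with all of this is the stated p.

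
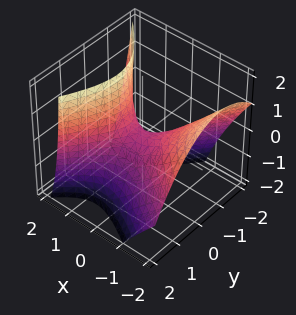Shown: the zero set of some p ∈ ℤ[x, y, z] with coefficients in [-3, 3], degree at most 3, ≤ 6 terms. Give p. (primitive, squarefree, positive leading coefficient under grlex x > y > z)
3*x^2 + 2*x*y + 3*x*z - 3*y^2 - 3*z

First, deg p = 2.
Then, checking where it meets the axes: it crosses the x-axis at the gridline x = 0; one y-axis crossing is at y = 0.
Finally, fitting integer coefficients to these (and the overall shape) gives p.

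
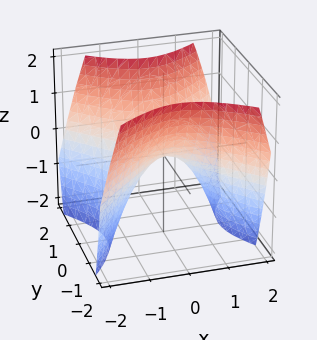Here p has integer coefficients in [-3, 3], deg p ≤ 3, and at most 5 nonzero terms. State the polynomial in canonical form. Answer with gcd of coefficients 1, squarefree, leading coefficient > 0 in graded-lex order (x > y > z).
x^2 - y^2 + z

(a) The degree is 2 — a saddle surface; a quadric.
(b) Symmetries: the y ↦ −y reflection is a symmetry, so y appears only in even powers; mirror symmetry x ↦ −x ⇒ only even powers of x.
(c) From the visible intercepts: it meets the y-axis at y = 0 (among the integer gridlines); one x-axis crossing is at x = 0.
(d) Matching integer coefficients to the picture gives p.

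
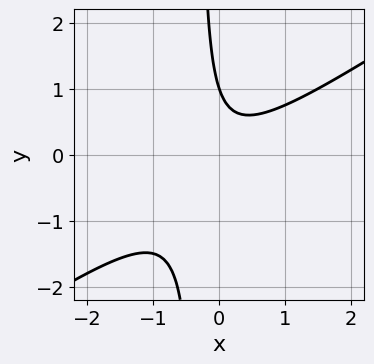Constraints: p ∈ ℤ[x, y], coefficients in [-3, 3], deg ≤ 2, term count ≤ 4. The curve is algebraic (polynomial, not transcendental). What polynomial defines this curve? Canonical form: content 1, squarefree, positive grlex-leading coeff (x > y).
2*x^2 - 3*x*y - y + 1

First, deg p = 2. No degree-1 curve has this shape.
Then, checking where it meets the axes: it crosses the y-axis at the gridline y = 1; the curve avoids every integer x-axis point in the box.
Finally, fitting integer coefficients to these (and the overall shape) gives p.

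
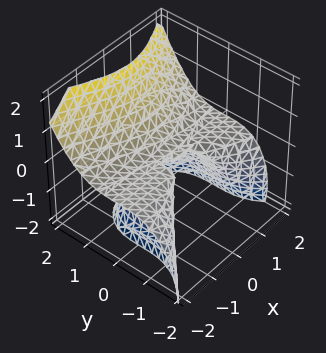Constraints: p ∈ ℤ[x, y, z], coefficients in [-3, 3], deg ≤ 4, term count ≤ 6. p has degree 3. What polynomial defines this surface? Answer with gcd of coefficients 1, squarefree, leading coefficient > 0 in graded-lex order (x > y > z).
deg p = 3. A generic line meets the surface in up to 3 points.
Checking where it meets the axes: one z-axis crossing is at z = 0; every point of the x-axis in the box is on the surface; one y-axis crossing is at y = 0.
Solving for integer coefficients yields p as stated.

3*x^2*z - 3*y^3 - x*z - y^2 + 3*z^2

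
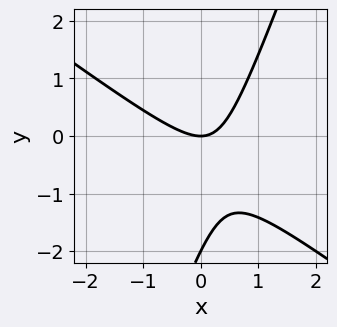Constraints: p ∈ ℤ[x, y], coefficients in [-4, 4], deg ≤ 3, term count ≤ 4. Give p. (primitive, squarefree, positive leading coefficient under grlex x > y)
(a) The degree is 2 — the shape is more complex than any degree-1 curve.
(b) Against the integer gridlines: the y-axis gridline crossings are at y ∈ {-2, 0}; it meets the x-axis at x = 0 (among the integer gridlines).
(c) Solving for integer coefficients yields p as stated.

2*x^2 + 2*x*y - y^2 - 2*y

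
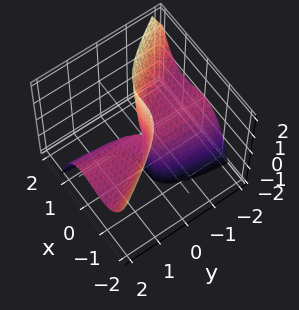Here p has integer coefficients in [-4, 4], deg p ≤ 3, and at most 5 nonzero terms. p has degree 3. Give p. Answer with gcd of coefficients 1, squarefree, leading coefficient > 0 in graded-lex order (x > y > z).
3*x^3 + 2*x^2*y + 3*y*z

1. Degree: a generic line meets the surface in up to 3 points, so deg p = 3.
2. Checking where it meets the axes: one x-axis crossing is at x = 0; every point of the y-axis in the box is on the surface; the visible z-axis segment lies entirely on the surface.
3. Putting this together gives p.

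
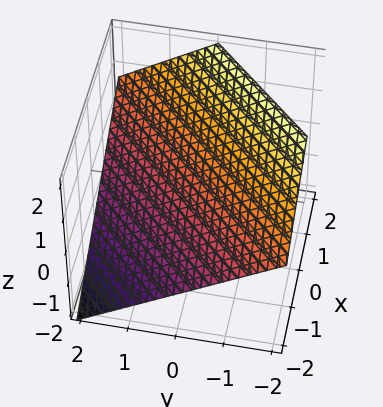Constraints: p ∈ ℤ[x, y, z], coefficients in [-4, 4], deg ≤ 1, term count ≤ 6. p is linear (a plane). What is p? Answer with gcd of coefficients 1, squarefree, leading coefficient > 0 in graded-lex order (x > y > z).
deg p = 1.
Observable constraints: it meets the y-axis at y = 1 (among the integer gridlines); it crosses the x-axis at the gridline x = -1.
These observations pin down the coefficients.

2*x - 2*y - 3*z + 2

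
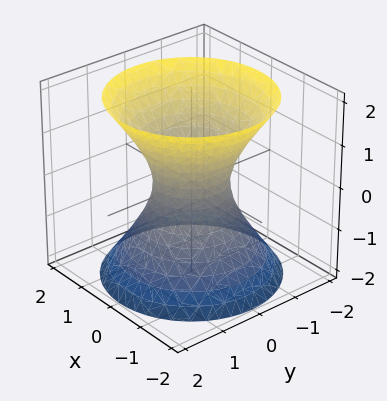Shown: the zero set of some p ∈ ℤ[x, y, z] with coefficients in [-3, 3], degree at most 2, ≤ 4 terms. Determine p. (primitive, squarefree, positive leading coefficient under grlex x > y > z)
3*x^2 + 3*y^2 - 2*z^2 - 2

(a) Degree: one connected sheet with a waist; a quadric, so deg p = 2.
(b) Symmetries: it's symmetric under z → −z, forcing even powers of z; the z-axis is an axis of rotation, so x and y enter only as x² + y².
(c) From the visible intercepts: a circular section at z = -1 has radius between 1 and 2; it misses every integer gridline on the z-axis.
(d) These observations pin down the coefficients.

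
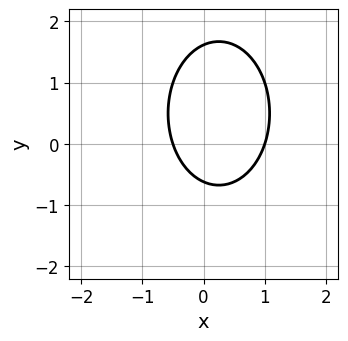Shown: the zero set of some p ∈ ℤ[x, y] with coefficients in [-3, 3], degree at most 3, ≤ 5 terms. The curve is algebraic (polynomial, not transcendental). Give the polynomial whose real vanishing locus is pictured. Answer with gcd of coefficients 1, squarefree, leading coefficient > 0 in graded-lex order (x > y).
2*x^2 + y^2 - x - y - 1

(a) The degree is 2 — a generic line meets the curve in up to 2 points.
(b) Checking where it meets the axes: it crosses the x-axis at the gridline x = 1.
(c) Putting this together gives p.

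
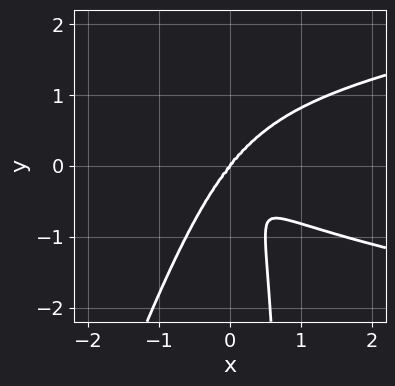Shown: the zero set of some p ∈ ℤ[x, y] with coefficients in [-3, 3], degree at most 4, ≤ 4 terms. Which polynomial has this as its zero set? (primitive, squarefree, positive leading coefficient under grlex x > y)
3*x^2*y^2 - x*y^3 - 2*x^3 + y^3

1. deg p = 4. No degree-3 curve has this shape.
2. From the axis intercepts and sections: one y-axis crossing is at y = 0; it crosses the x-axis at the gridline x = 0.
3. Solving for integer coefficients yields p as stated.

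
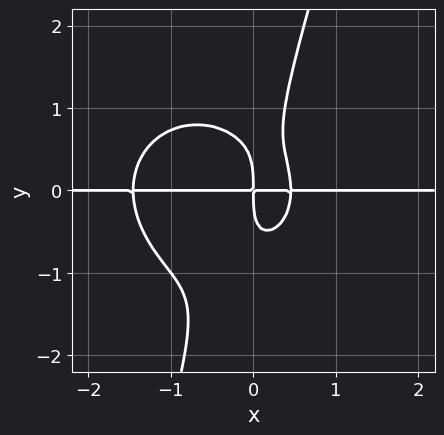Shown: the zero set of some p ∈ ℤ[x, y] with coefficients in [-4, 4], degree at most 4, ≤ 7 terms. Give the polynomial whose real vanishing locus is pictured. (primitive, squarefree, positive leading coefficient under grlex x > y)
1. Degree: a generic line meets the curve in up to 4 points, so deg p = 4.
2. Against the integer gridlines: every point of the x-axis in the box is on the curve.
3. Putting this together gives p.

3*x^3*y + 3*x*y^3 - y^4 + 3*x^2*y - 2*x*y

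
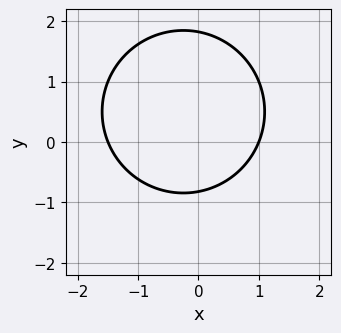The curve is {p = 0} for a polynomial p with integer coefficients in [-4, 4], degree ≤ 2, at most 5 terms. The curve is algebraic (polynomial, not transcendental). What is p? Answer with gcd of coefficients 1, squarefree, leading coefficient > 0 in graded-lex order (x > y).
deg p = 2. The shape is more complex than any degree-1 curve.
From the axis intercepts and sections: it crosses the x-axis at the gridline x = 1.
Assembling these constraints gives the stated polynomial.

2*x^2 + 2*y^2 + x - 2*y - 3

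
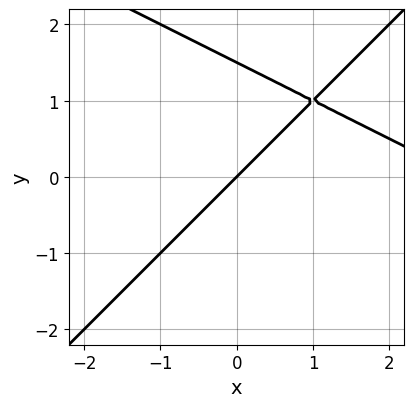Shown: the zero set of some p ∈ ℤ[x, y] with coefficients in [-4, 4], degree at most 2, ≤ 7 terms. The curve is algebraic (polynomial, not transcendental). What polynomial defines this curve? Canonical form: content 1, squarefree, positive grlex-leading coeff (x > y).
1. deg p = 2.
2. Against the integer gridlines: one x-axis crossing is at x = 0; it meets the y-axis at y = 0 (among the integer gridlines).
3. Together with the visible shape, these determine p as stated.

x^2 + x*y - 2*y^2 - 3*x + 3*y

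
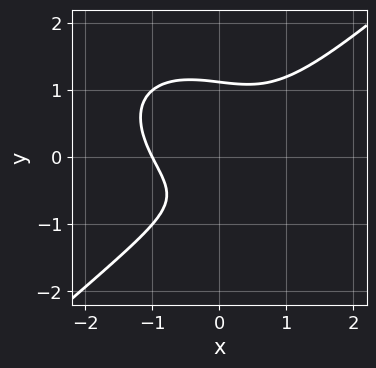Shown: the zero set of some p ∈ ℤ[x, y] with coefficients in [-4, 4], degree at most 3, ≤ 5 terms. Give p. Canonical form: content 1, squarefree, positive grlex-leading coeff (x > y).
First, degree: a generic line meets the curve in up to 3 points, so deg p = 3.
Next, against the integer gridlines: one x-axis crossing is at x = -1.
Finally, the integer polynomial consistent with all of this is the stated p.

2*x^3 - 3*y^3 - x*y + 2*y + 2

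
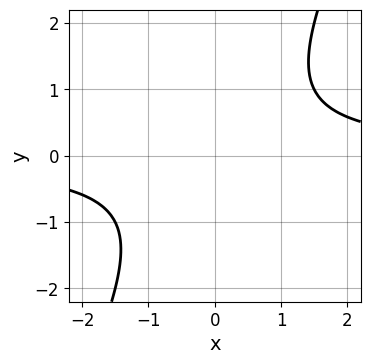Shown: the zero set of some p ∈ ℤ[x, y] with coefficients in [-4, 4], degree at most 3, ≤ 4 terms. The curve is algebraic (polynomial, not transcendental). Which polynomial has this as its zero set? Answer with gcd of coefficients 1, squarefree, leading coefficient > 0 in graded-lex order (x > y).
2*x*y - y^2 - 2

First, the degree is 2 — no degree-1 curve has this shape.
Then, reading off the gridlines: it misses every integer gridline on the y-axis; no x-intercept at any integer in the box.
Finally, solving for integer coefficients yields p as stated.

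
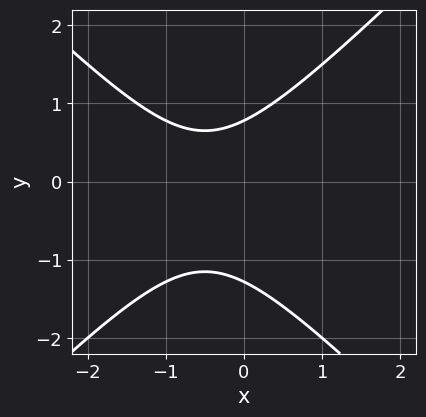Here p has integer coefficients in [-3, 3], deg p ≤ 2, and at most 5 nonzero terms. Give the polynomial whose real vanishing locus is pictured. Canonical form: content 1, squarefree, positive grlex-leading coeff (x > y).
First, degree: no degree-1 curve has this shape, so deg p = 2.
Next, from the visible intercepts: it misses every integer gridline on the x-axis.
Finally, solving for integer coefficients yields p as stated.

2*x^2 - 2*y^2 + 2*x - y + 2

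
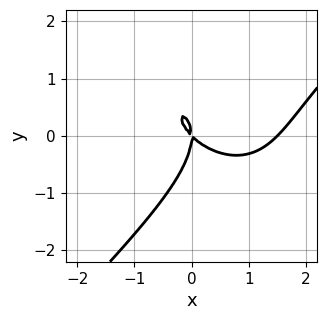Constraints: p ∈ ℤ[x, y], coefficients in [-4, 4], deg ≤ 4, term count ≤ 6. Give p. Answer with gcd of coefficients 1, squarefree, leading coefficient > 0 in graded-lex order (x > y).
2*x^3 - 2*y^3 - 3*x^2 - 3*x*y

deg p = 3.
Checking where it meets the axes: it meets the y-axis at y = 0 (among the integer gridlines); one x-axis crossing is at x = 0.
Solving for integer coefficients yields p as stated.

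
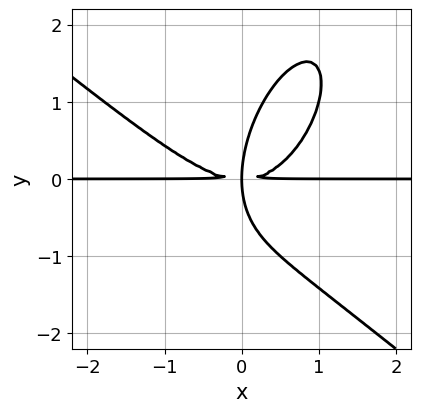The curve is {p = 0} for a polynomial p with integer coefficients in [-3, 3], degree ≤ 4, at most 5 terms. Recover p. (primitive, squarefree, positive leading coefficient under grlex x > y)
1. deg p = 4. The shape is more complex than any degree-3 curve.
2. Against the integer gridlines: every point of the x-axis in the box is on the curve.
3. Putting this together gives p.

2*x^3*y + x^2*y^2 - x*y^3 + y^4 - 3*x*y^2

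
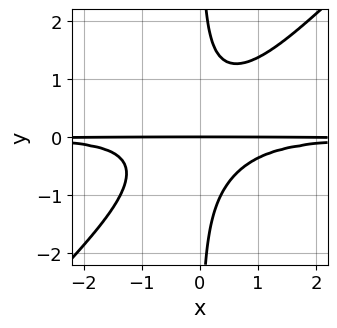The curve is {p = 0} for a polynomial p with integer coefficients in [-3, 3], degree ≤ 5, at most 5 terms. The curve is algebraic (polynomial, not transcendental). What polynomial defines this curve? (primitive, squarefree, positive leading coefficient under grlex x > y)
2*x^2*y^2 - 2*x*y^3 + y

First, degree: the shape is more complex than any degree-3 curve, so deg p = 4.
Then, from the axis intercepts and sections: it crosses the y-axis at the gridline y = 0; the visible x-axis segment lies entirely on the curve.
Finally, these observations pin down the coefficients.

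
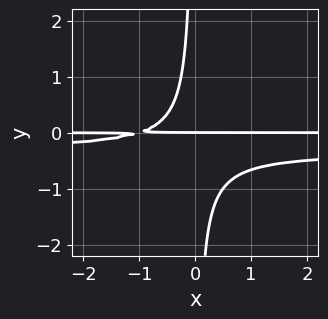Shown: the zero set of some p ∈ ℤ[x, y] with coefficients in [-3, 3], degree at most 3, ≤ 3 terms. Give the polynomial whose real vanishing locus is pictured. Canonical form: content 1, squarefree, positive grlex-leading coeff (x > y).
3*x*y^2 + x*y + y

First, the degree is 3 — the shape is more complex than any degree-2 curve.
Then, from the visible intercepts: one y-axis crossing is at y = 0; the visible x-axis segment lies entirely on the curve.
Finally, these observations pin down the coefficients.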